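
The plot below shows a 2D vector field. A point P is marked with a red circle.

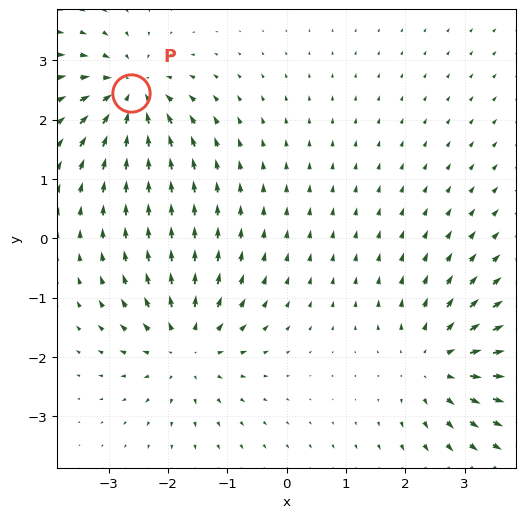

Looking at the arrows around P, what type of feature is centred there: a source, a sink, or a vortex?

sink

At P (-2.6, 2.4) the arrows converge inward. Divergence about -7, curl ≈0 — negative divergence with near-zero curl is a sink.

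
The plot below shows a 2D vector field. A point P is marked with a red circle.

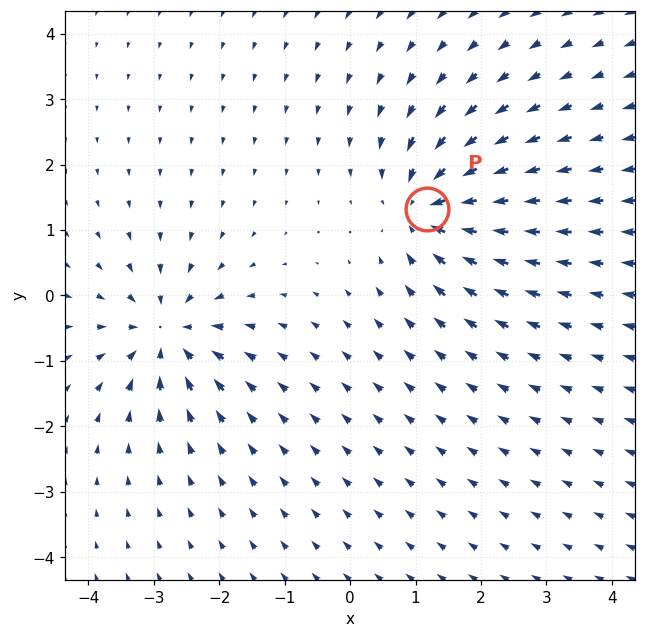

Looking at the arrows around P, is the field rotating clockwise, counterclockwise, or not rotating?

not rotating

Near P at (1.2, 1.3) the arrows show no circulation. The curl there is ≈0.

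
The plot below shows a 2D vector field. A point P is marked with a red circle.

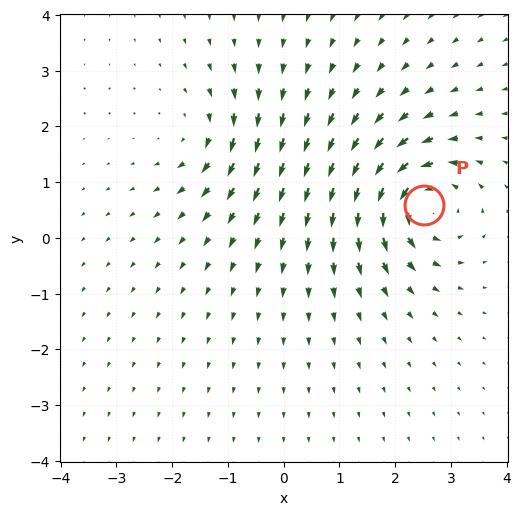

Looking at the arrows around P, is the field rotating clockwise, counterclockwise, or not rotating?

Near P at (2.5, 0.6) the arrows circulate counterclockwise. The curl (z-component) there is about +6; positive curl means counterclockwise rotation.

counterclockwise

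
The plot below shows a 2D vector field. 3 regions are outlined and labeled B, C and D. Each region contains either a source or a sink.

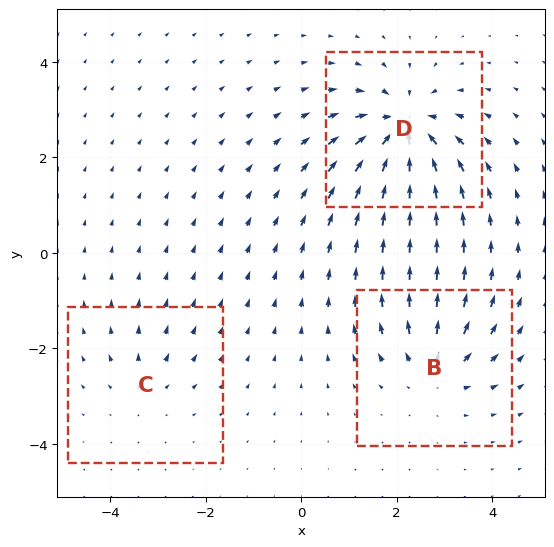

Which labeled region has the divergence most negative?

Divergence at each region's feature centre — B: about +4, C: about +2, D: about -6. Region D is most negative.

D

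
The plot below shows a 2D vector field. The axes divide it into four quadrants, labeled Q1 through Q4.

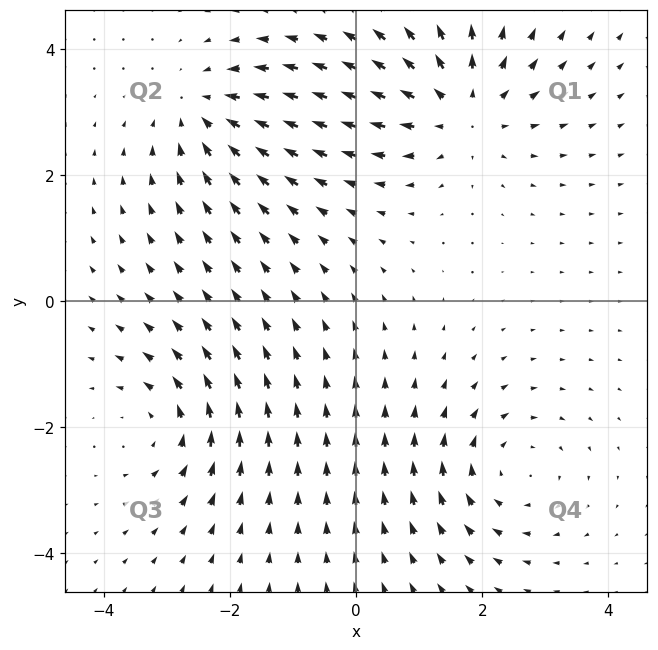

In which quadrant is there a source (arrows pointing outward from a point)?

Q1

The source sits at approximately (1.7, 3.0), which lies in quadrant Q1. The divergence there is about +4, positive as expected for a source.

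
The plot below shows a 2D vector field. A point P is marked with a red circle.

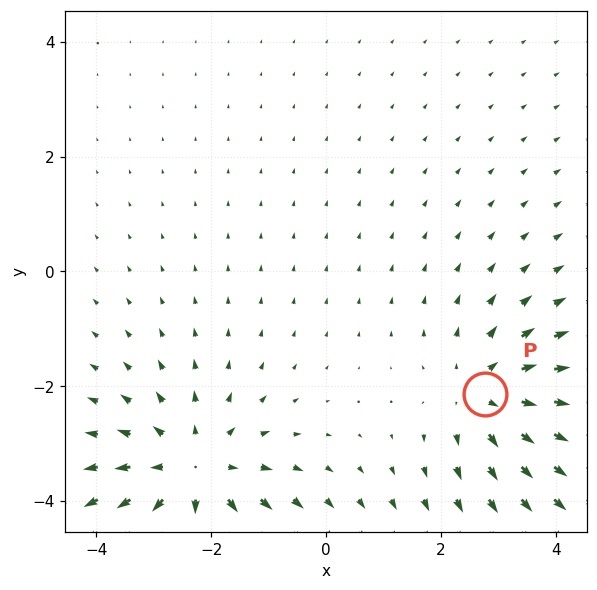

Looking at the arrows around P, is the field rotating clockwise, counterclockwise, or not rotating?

not rotating

Near P at (2.8, -2.1) the arrows show no circulation. The curl there is ≈0.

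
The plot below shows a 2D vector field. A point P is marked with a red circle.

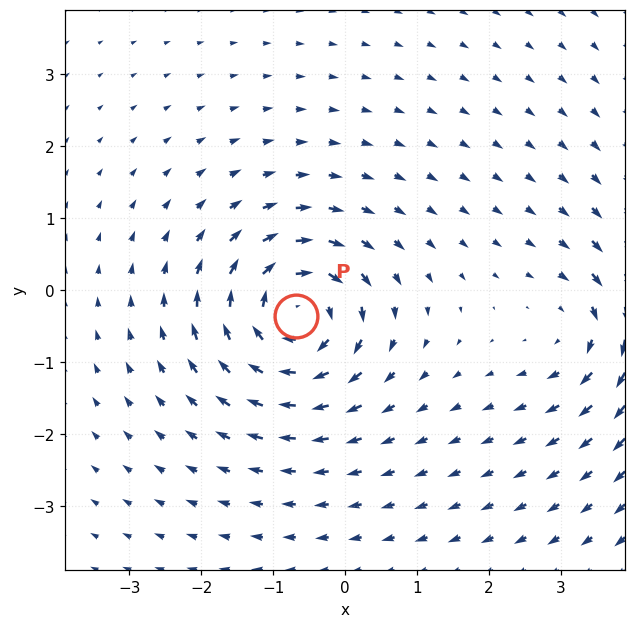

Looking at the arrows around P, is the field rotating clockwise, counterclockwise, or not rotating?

clockwise

Near P at (-0.7, -0.4) the arrows circulate clockwise. The curl (z-component) there is about -6; negative curl means clockwise rotation.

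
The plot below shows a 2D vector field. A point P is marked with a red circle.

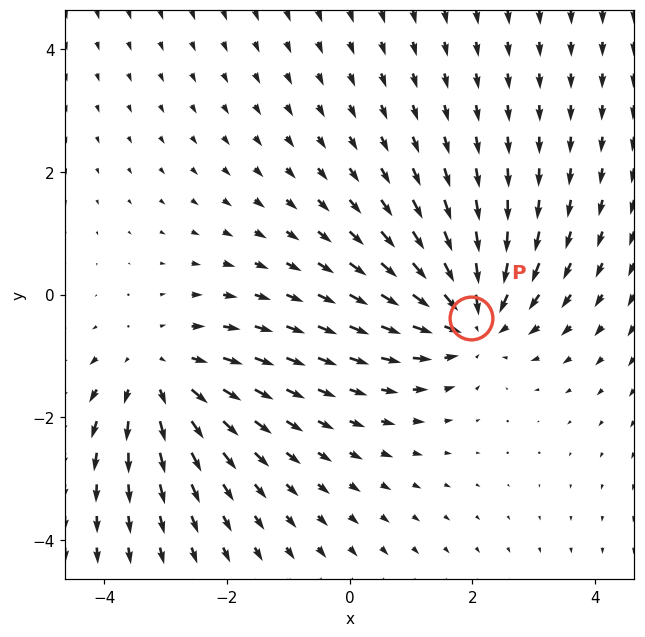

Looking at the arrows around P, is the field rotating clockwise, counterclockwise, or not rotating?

Near P at (2.0, -0.4) the arrows show no circulation. The curl there is ≈0.

not rotating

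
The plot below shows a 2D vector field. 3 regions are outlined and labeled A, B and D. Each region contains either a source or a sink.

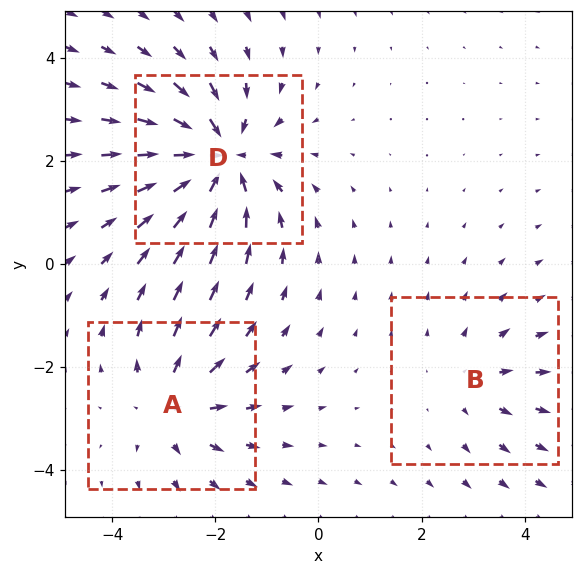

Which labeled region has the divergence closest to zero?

B

Divergence at each region's feature centre — A: about +3, B: about +2, D: about -5. Region B is closest to zero.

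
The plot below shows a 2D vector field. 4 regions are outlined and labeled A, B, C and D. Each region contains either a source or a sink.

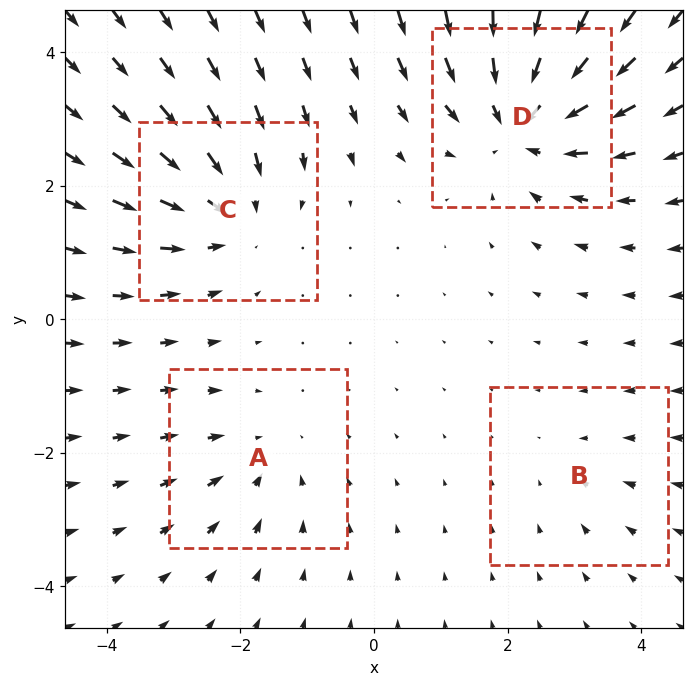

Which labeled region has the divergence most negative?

Divergence at each region's feature centre — A: about -3, B: about -2, C: about -4, D: about -6. Region D is most negative.

D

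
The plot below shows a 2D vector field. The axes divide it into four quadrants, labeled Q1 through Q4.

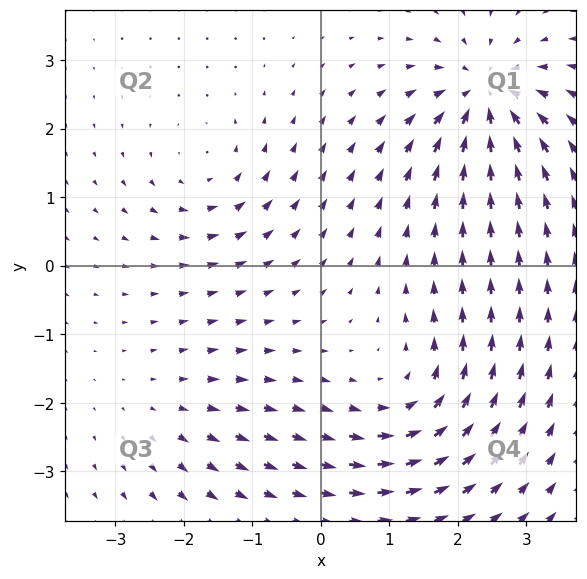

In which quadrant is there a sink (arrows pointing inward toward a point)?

The sink sits at approximately (2.4, 2.5), which lies in quadrant Q1. The divergence there is about -7, negative as expected for a sink.

Q1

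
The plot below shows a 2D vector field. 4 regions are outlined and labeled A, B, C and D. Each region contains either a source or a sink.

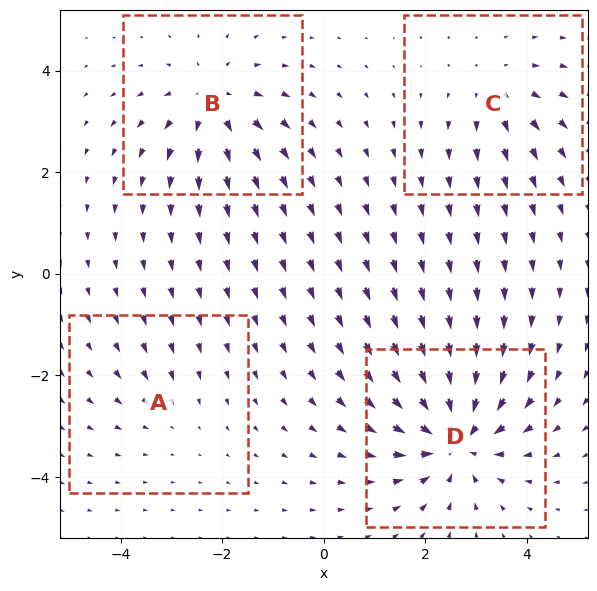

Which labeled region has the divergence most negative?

Divergence at each region's feature centre — A: about -2, B: about +5, C: about +3, D: about -7. Region D is most negative.

D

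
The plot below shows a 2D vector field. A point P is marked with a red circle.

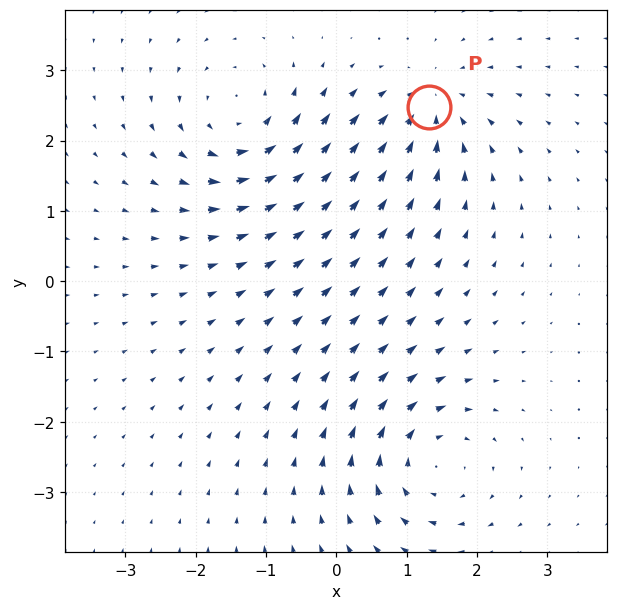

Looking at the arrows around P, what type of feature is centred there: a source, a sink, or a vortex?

At P (1.3, 2.5) the arrows converge inward. Divergence about -5, curl ≈0 — negative divergence with near-zero curl is a sink.

sink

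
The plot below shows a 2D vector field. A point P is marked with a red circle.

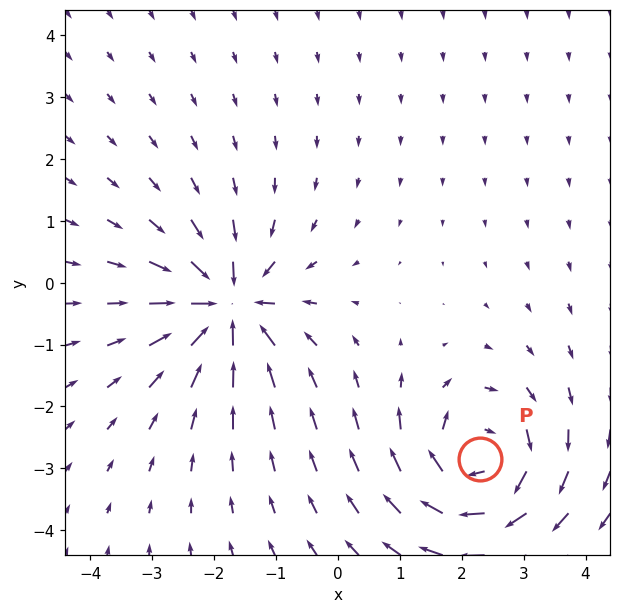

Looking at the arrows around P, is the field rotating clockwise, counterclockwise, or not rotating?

Near P at (2.3, -2.8) the arrows circulate clockwise. The curl (z-component) there is about -5; negative curl means clockwise rotation.

clockwise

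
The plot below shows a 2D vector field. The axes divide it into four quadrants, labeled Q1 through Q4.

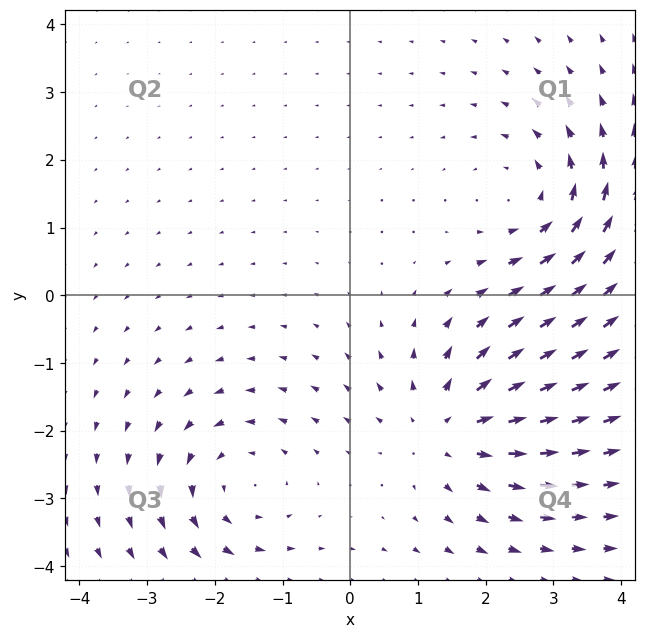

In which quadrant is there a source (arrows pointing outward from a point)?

Q4

The source sits at approximately (1.5, -2.0), which lies in quadrant Q4. The divergence there is about +4, positive as expected for a source.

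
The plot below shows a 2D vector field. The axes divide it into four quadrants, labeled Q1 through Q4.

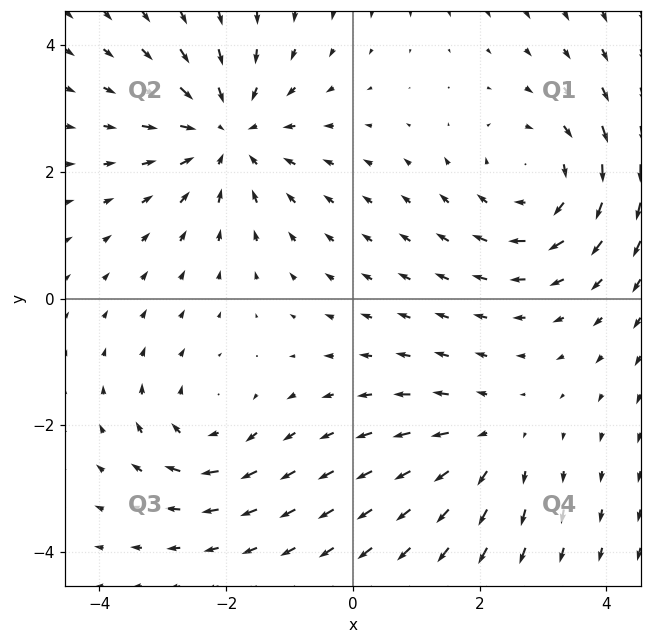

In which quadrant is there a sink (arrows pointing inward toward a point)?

The sink sits at approximately (-2.0, 2.6), which lies in quadrant Q2. The divergence there is about -4, negative as expected for a sink.

Q2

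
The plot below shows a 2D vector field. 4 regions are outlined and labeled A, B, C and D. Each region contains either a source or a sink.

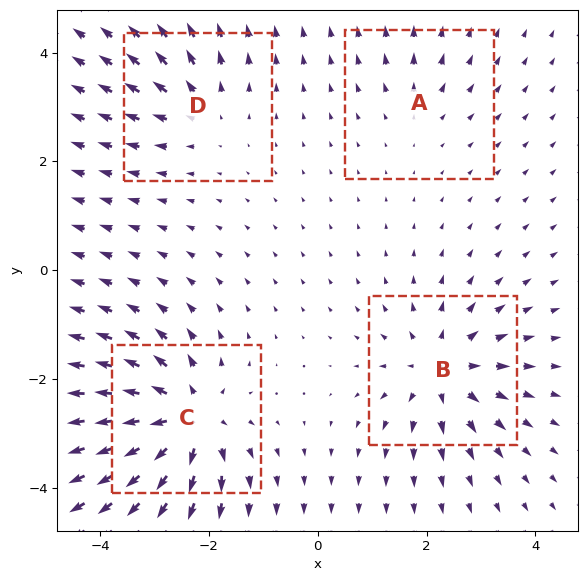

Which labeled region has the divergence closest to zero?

A

Divergence at each region's feature centre — A: about +2, B: about +6, C: about +8, D: about +4. Region A is closest to zero.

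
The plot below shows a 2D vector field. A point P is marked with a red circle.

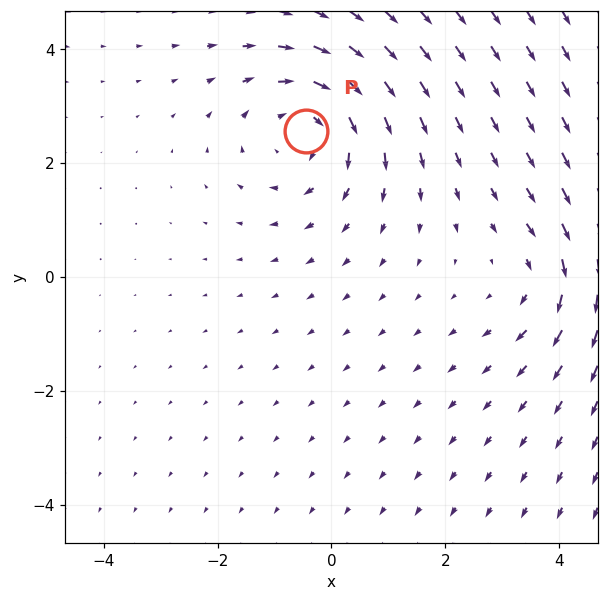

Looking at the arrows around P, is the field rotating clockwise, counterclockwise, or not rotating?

Near P at (-0.4, 2.6) the arrows circulate clockwise. The curl (z-component) there is about -4; negative curl means clockwise rotation.

clockwise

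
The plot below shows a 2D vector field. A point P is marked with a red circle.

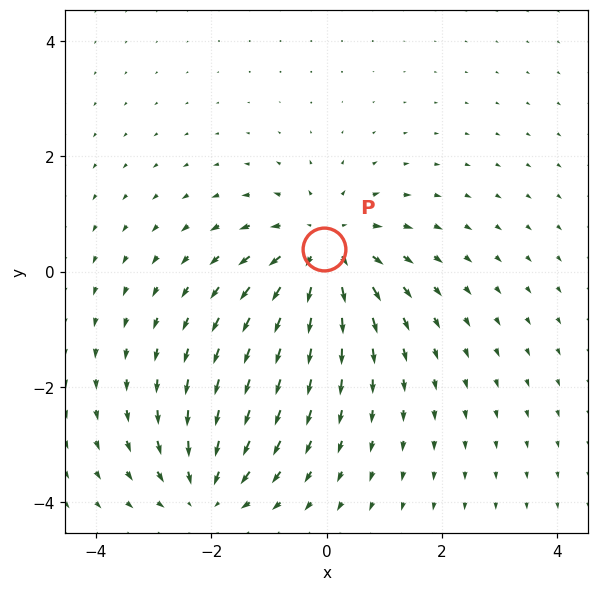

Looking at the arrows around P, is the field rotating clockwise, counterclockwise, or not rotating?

not rotating

Near P at (-0.0, 0.4) the arrows show no circulation. The curl there is ≈0.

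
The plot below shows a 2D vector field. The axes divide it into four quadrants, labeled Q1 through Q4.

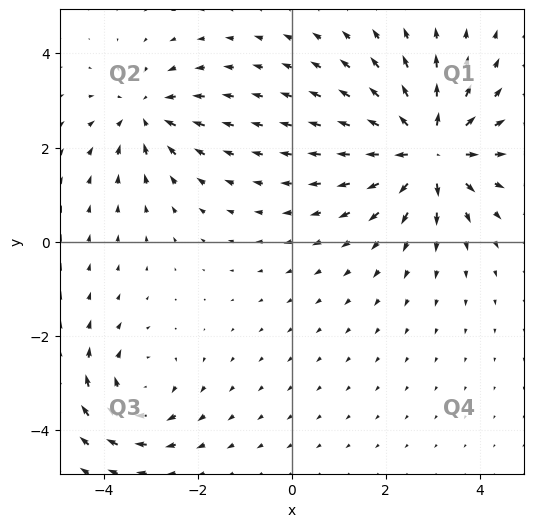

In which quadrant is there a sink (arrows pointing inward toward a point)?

The sink sits at approximately (-3.1, 2.7), which lies in quadrant Q2. The divergence there is about -3, negative as expected for a sink.

Q2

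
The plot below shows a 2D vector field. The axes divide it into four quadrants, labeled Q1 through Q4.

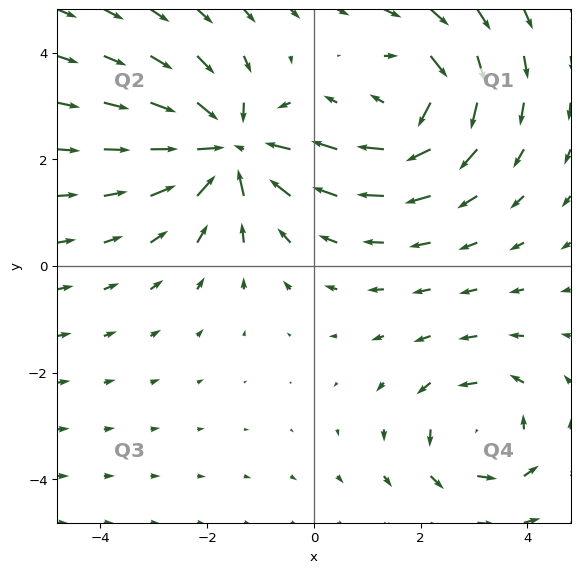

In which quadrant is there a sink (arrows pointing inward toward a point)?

The sink sits at approximately (-1.6, 2.2), which lies in quadrant Q2. The divergence there is about -5, negative as expected for a sink.

Q2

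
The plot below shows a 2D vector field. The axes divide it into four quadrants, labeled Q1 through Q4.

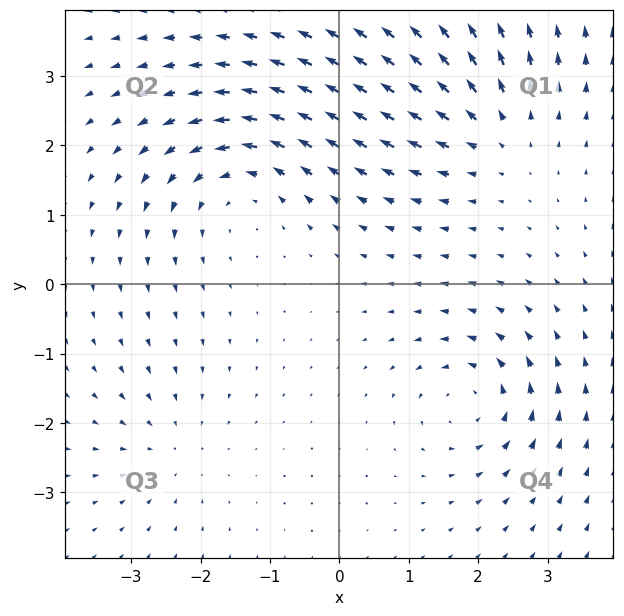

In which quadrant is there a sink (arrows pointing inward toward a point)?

The sink sits at approximately (-2.4, -2.3), which lies in quadrant Q3. The divergence there is about -3, negative as expected for a sink.

Q3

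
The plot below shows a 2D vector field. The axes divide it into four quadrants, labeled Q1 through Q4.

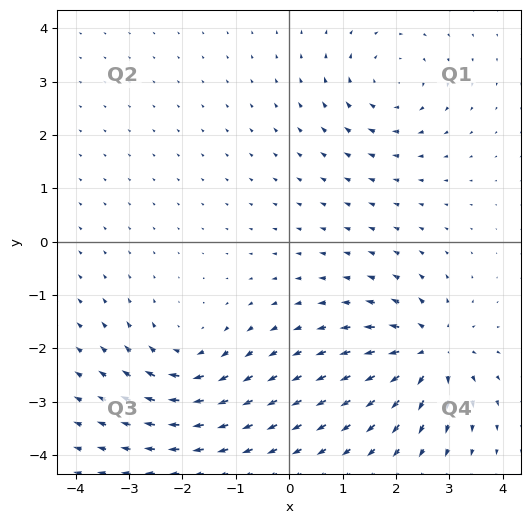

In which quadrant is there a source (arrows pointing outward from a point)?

The source sits at approximately (2.7, -2.1), which lies in quadrant Q4. The divergence there is about +6, positive as expected for a source.

Q4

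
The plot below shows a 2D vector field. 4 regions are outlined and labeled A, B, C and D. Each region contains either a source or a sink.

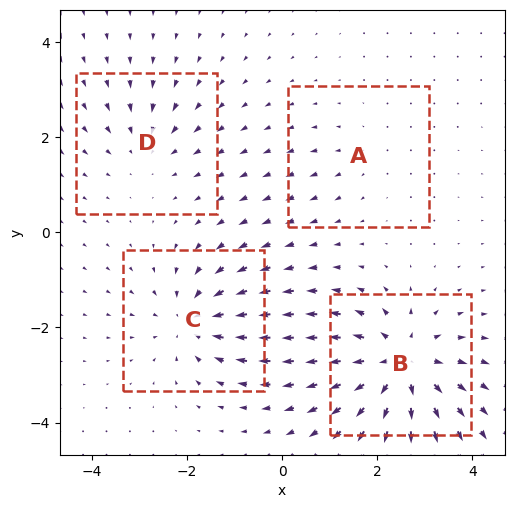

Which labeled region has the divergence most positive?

Divergence at each region's feature centre — A: about +2, B: about +7, C: about -5, D: about -3. Region B is most positive.

B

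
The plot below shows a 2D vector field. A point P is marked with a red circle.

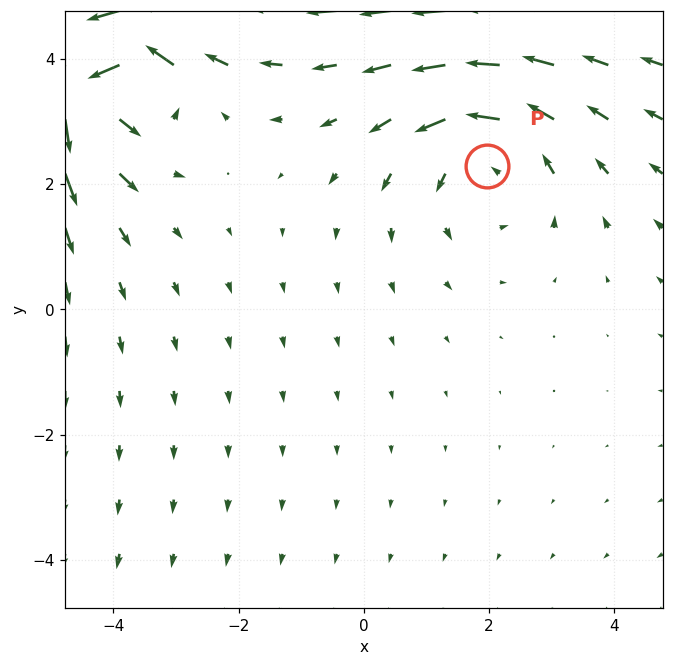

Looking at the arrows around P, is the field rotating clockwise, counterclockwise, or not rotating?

counterclockwise

Near P at (2.0, 2.3) the arrows circulate counterclockwise. The curl (z-component) there is about +2; positive curl means counterclockwise rotation.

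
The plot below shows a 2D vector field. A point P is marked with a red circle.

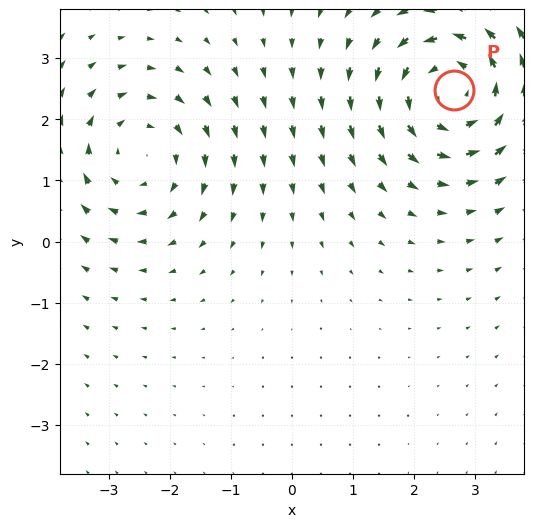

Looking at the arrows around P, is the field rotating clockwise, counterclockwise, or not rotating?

Near P at (2.6, 2.5) the arrows circulate counterclockwise. The curl (z-component) there is about +3; positive curl means counterclockwise rotation.

counterclockwise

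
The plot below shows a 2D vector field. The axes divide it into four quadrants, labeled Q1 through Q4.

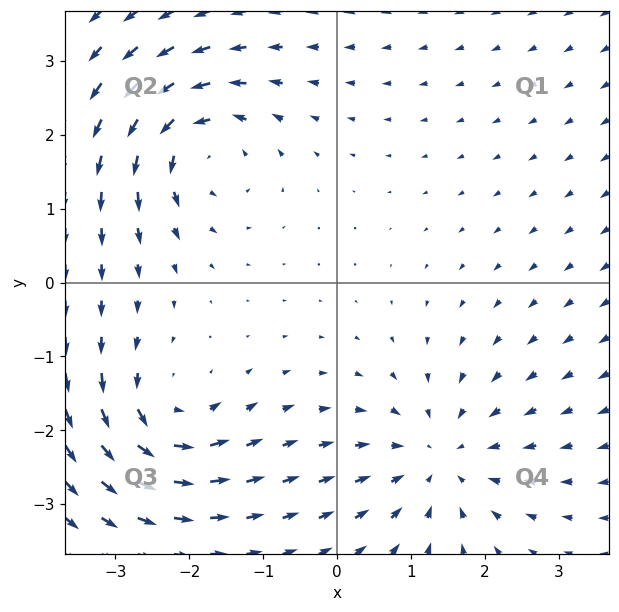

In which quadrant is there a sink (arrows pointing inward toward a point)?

Q4

The sink sits at approximately (1.4, -2.4), which lies in quadrant Q4. The divergence there is about -4, negative as expected for a sink.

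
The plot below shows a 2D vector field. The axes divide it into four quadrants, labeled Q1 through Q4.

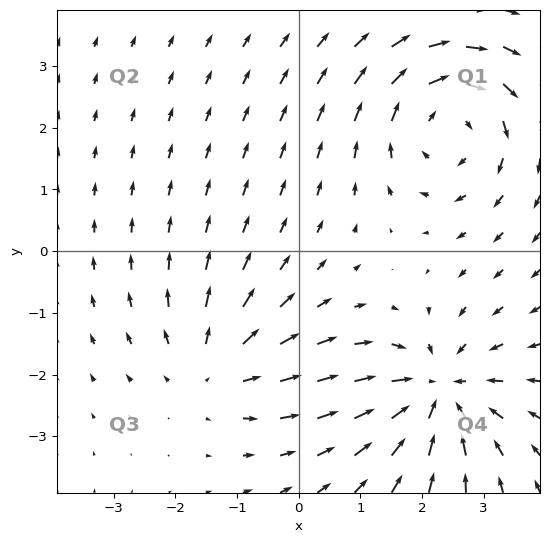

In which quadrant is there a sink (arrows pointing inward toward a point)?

The sink sits at approximately (2.2, -2.3), which lies in quadrant Q4. The divergence there is about -4, negative as expected for a sink.

Q4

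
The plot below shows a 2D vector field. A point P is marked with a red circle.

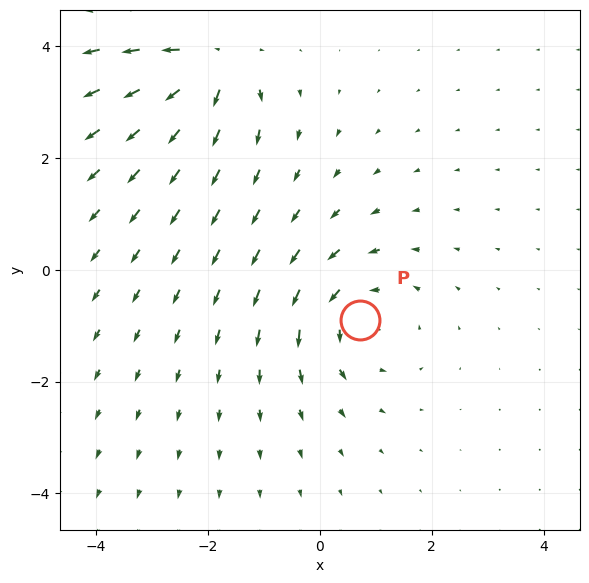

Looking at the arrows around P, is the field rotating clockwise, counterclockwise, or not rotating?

counterclockwise

Near P at (0.7, -0.9) the arrows circulate counterclockwise. The curl (z-component) there is about +4; positive curl means counterclockwise rotation.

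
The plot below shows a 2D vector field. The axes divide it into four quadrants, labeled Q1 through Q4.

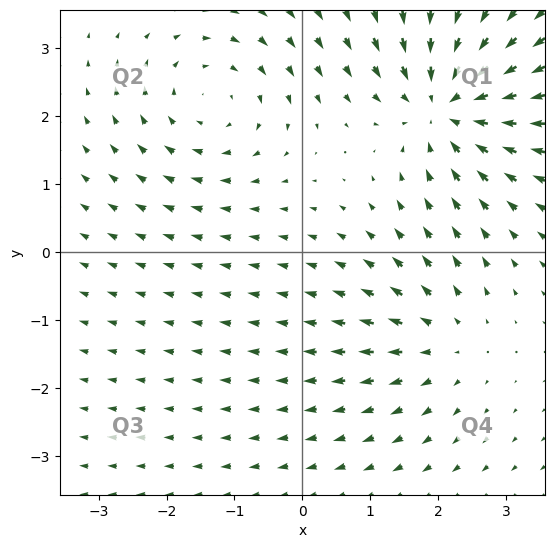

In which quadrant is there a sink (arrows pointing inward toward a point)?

Q1

The sink sits at approximately (2.1, 2.2), which lies in quadrant Q1. The divergence there is about -5, negative as expected for a sink.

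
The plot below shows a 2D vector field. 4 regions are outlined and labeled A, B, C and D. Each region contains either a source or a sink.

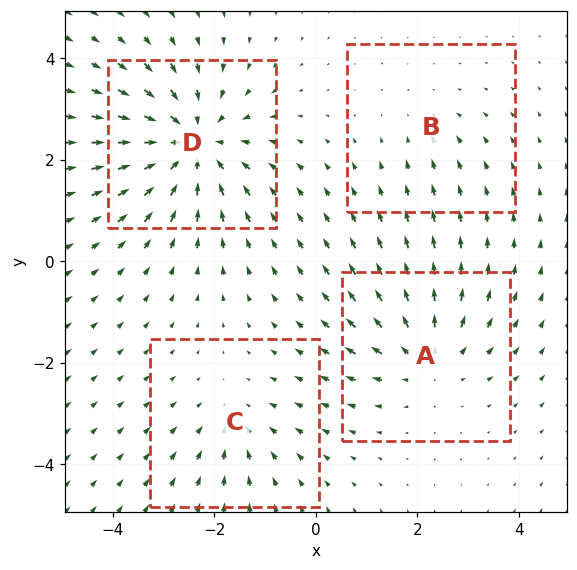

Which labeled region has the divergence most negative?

Divergence at each region's feature centre — A: about +4, B: about -2, C: about -3, D: about -6. Region D is most negative.

D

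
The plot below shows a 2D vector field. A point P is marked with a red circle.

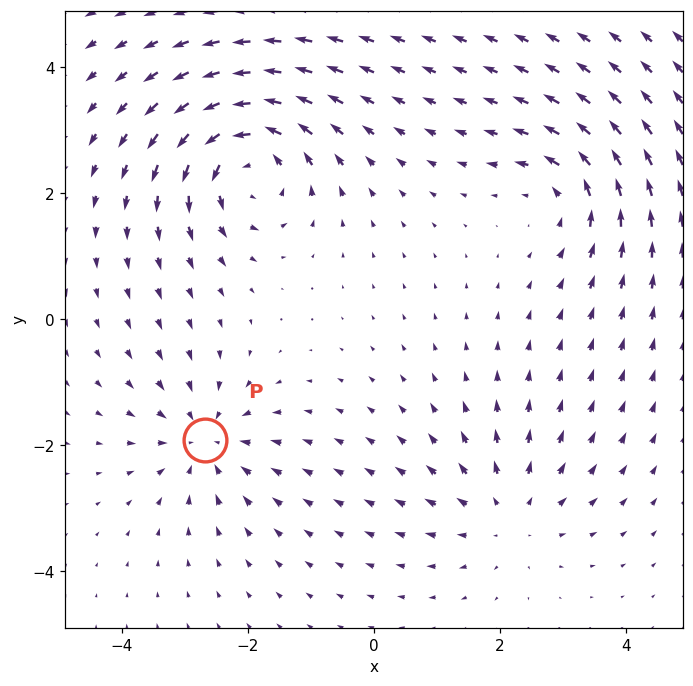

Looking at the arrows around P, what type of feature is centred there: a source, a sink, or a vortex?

At P (-2.7, -1.9) the arrows converge inward. Divergence about -4, curl ≈0 — negative divergence with near-zero curl is a sink.

sink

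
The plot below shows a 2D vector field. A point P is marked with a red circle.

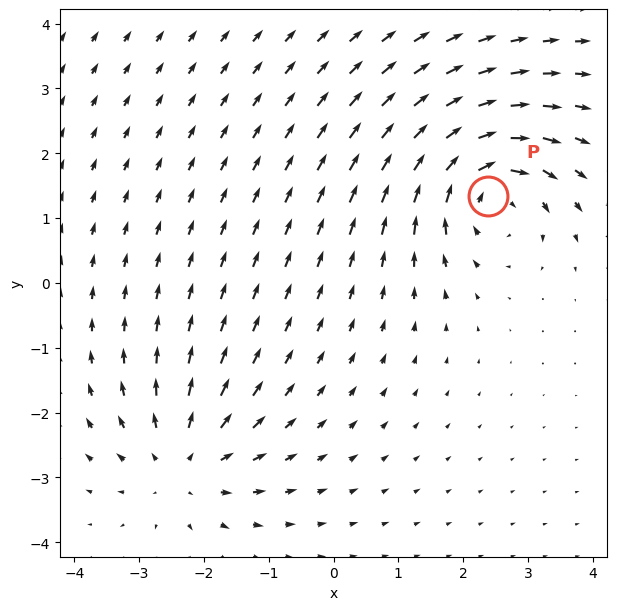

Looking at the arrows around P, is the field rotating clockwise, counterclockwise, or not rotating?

Near P at (2.4, 1.3) the arrows circulate clockwise. The curl (z-component) there is about -5; negative curl means clockwise rotation.

clockwise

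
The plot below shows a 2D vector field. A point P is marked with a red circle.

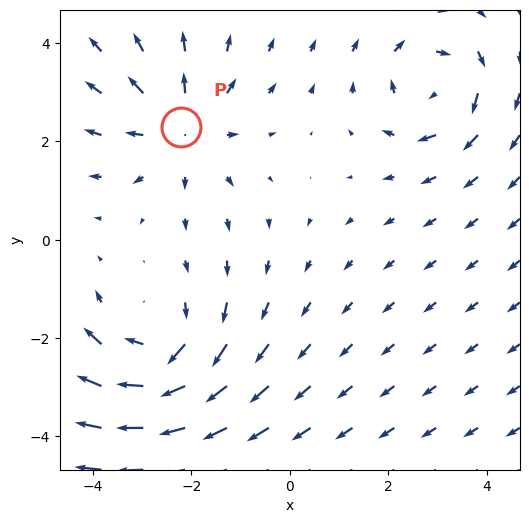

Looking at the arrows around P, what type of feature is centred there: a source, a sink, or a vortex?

At P (-2.2, 2.3) the arrows spread outward. Divergence about +3, curl ≈0 — positive divergence with near-zero curl is a source.

source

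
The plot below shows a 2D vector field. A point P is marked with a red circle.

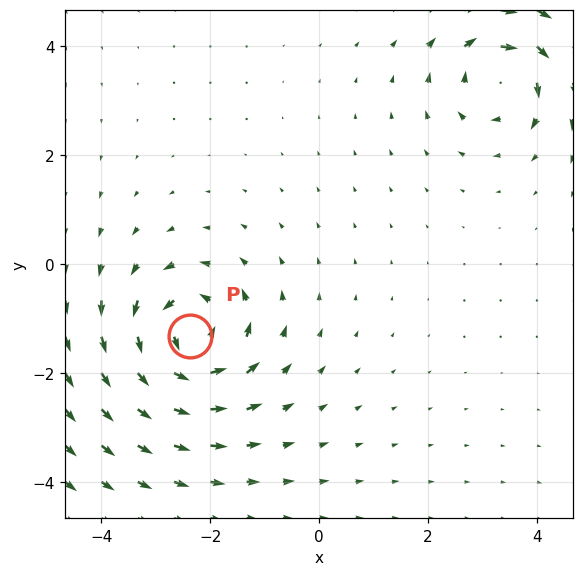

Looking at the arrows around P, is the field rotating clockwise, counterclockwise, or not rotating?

Near P at (-2.4, -1.3) the arrows circulate counterclockwise. The curl (z-component) there is about +5; positive curl means counterclockwise rotation.

counterclockwise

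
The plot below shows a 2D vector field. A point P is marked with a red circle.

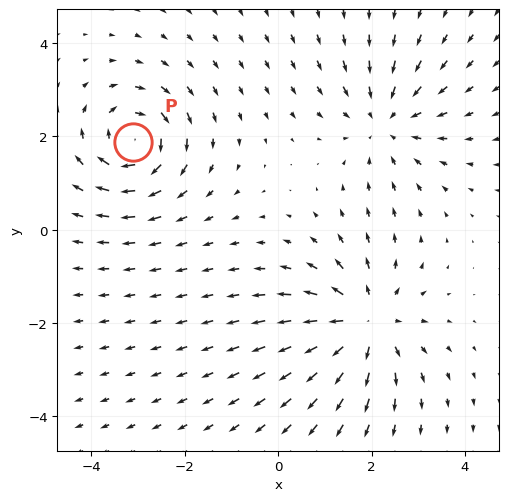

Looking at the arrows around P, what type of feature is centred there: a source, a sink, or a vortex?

At P (-3.1, 1.9) the arrows circulate clockwise. Divergence ≈0, curl about -6 — near-zero divergence with nonzero curl is a vortex.

vortex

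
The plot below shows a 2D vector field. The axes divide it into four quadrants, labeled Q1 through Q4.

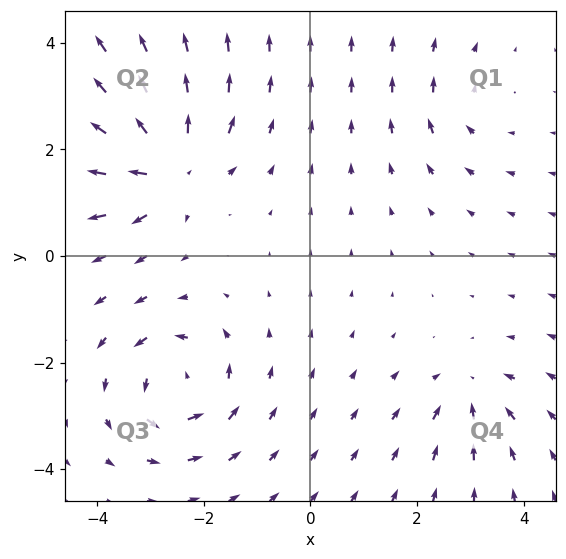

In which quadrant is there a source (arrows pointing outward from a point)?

Q2

The source sits at approximately (-2.6, 1.6), which lies in quadrant Q2. The divergence there is about +6, positive as expected for a source.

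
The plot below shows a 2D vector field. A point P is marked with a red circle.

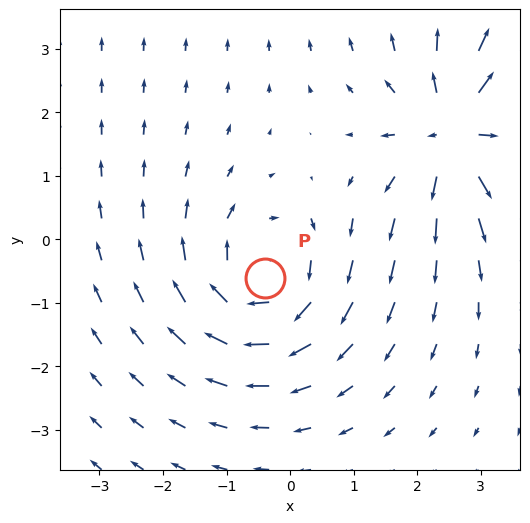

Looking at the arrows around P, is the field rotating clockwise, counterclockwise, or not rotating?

Near P at (-0.4, -0.6) the arrows circulate clockwise. The curl (z-component) there is about -3; negative curl means clockwise rotation.

clockwise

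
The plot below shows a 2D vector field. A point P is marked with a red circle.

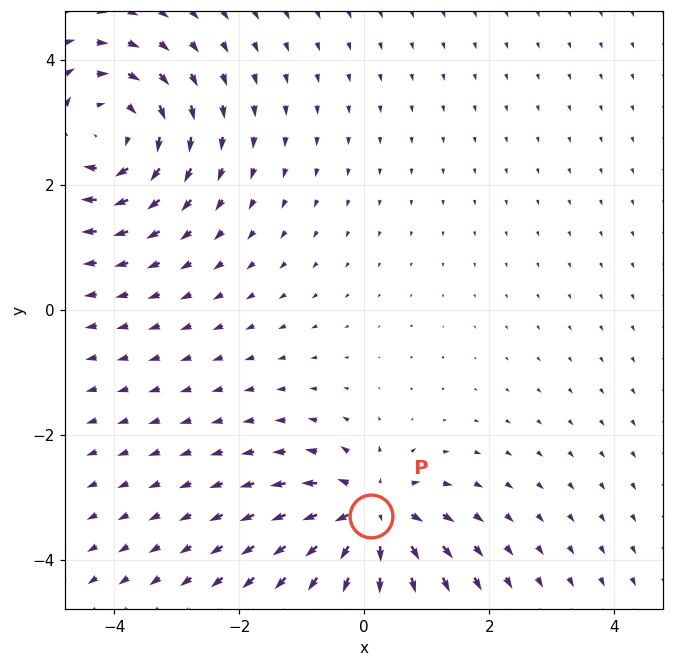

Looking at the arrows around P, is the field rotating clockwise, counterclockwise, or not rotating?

not rotating

Near P at (0.1, -3.3) the arrows show no circulation. The curl there is ≈0.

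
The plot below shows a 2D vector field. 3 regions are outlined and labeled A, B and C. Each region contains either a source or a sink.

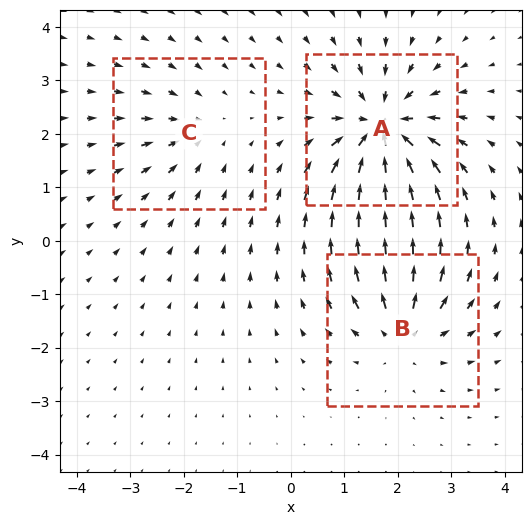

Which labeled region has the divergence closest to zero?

Divergence at each region's feature centre — A: about -5, B: about +4, C: about -2. Region C is closest to zero.

C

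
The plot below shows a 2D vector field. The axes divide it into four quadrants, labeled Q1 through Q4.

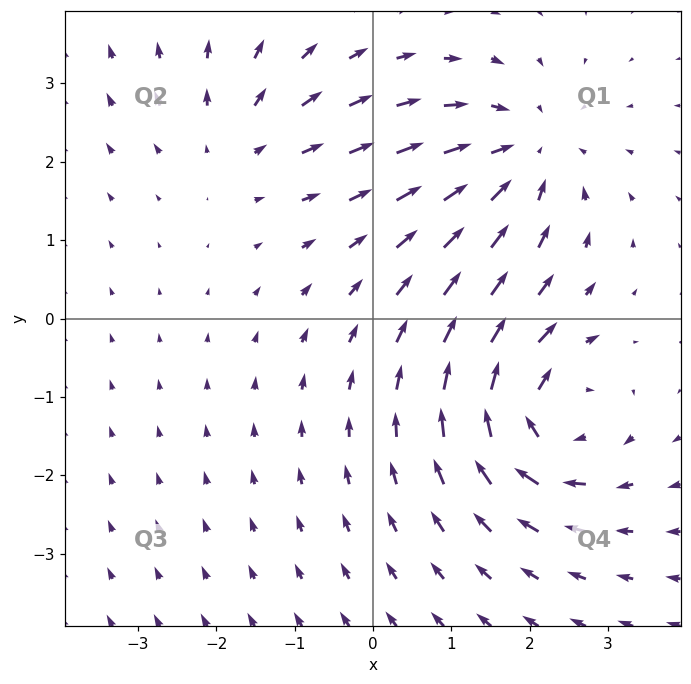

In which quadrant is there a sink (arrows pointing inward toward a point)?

Q1

The sink sits at approximately (1.9, 2.1), which lies in quadrant Q1. The divergence there is about -4, negative as expected for a sink.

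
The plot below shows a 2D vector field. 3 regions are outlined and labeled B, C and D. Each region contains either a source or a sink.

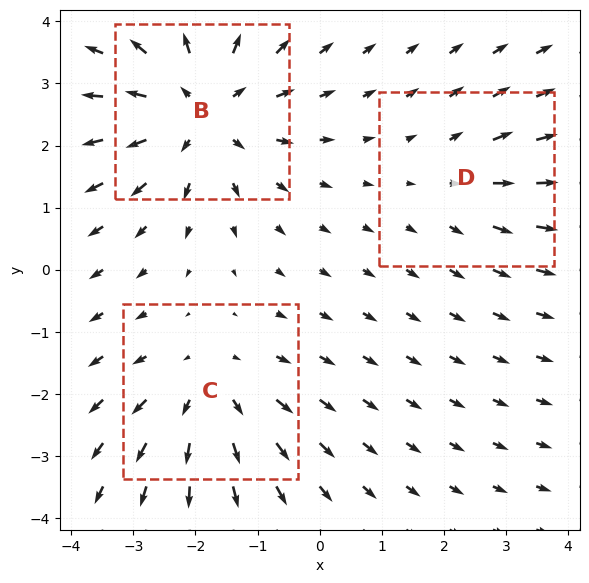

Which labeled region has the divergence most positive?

Divergence at each region's feature centre — B: about +4, C: about +3, D: about +2. Region B is most positive.

B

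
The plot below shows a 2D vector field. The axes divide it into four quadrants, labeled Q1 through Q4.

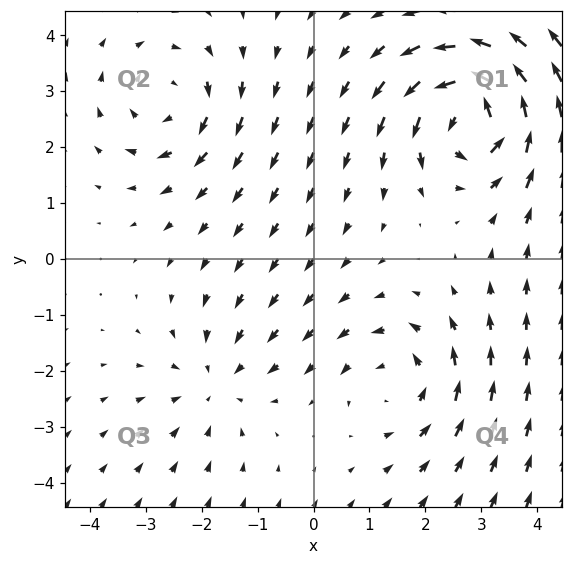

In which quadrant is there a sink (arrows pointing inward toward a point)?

Q3

The sink sits at approximately (-1.7, -2.2), which lies in quadrant Q3. The divergence there is about -2, negative as expected for a sink.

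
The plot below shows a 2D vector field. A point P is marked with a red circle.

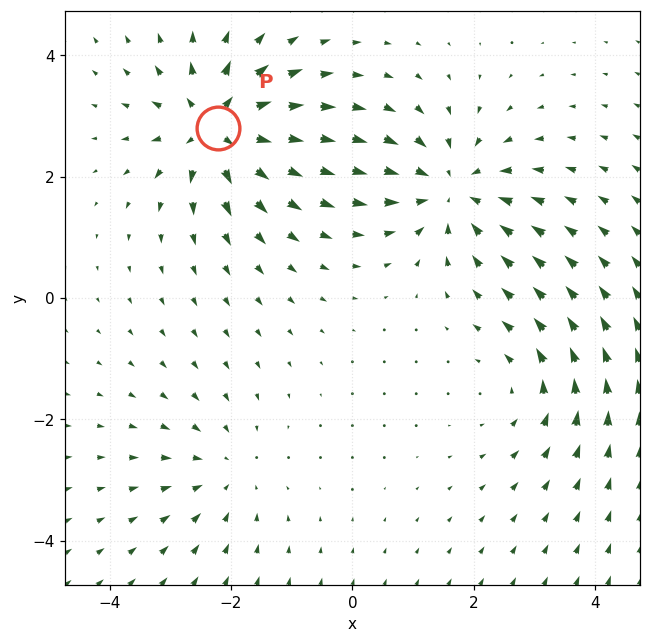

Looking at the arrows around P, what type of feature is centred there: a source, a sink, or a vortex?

At P (-2.2, 2.8) the arrows spread outward. Divergence about +6, curl ≈0 — positive divergence with near-zero curl is a source.

source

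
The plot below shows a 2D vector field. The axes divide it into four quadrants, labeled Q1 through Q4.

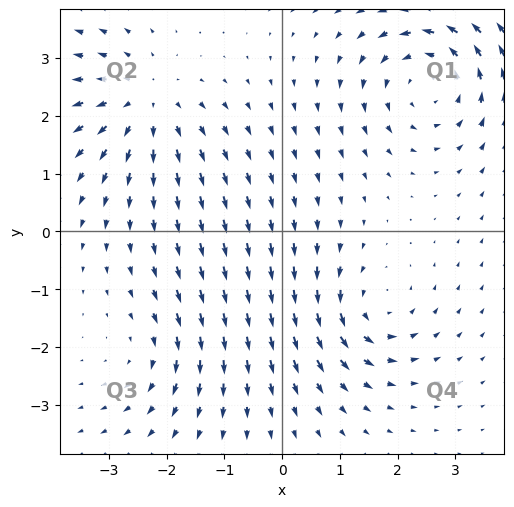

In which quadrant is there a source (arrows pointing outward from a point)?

Q2

The source sits at approximately (-2.4, 2.2), which lies in quadrant Q2. The divergence there is about +4, positive as expected for a source.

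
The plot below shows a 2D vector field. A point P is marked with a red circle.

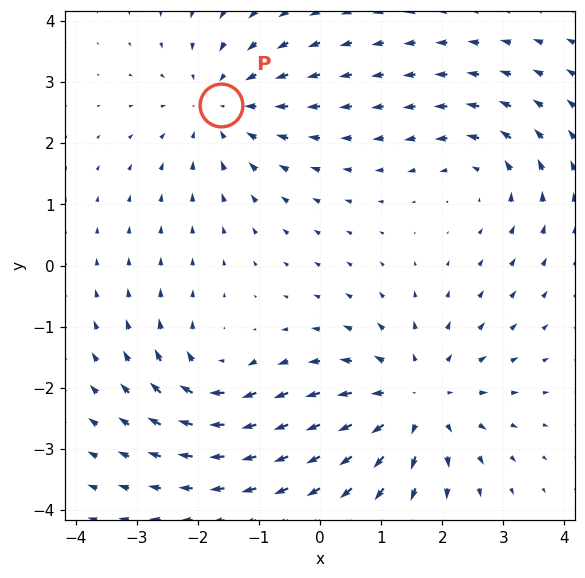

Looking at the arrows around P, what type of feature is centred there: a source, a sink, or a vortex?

sink

At P (-1.6, 2.6) the arrows converge inward. Divergence about -3, curl ≈0 — negative divergence with near-zero curl is a sink.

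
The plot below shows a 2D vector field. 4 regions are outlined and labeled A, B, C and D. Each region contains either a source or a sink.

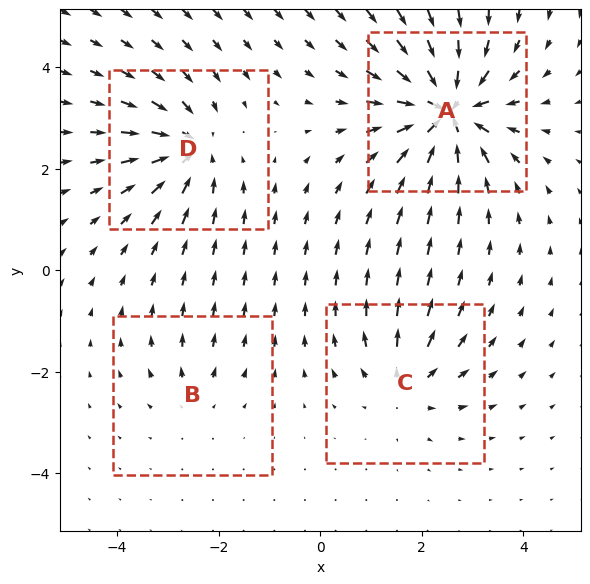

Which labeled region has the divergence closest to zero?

B

Divergence at each region's feature centre — A: about -9, B: about +2, C: about +4, D: about -6. Region B is closest to zero.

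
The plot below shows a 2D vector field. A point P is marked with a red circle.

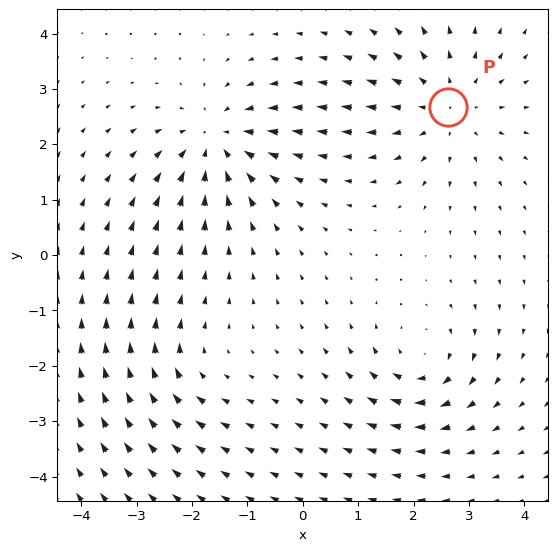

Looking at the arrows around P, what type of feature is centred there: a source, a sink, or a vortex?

At P (2.6, 2.7) the arrows spread outward. Divergence about +4, curl ≈0 — positive divergence with near-zero curl is a source.

source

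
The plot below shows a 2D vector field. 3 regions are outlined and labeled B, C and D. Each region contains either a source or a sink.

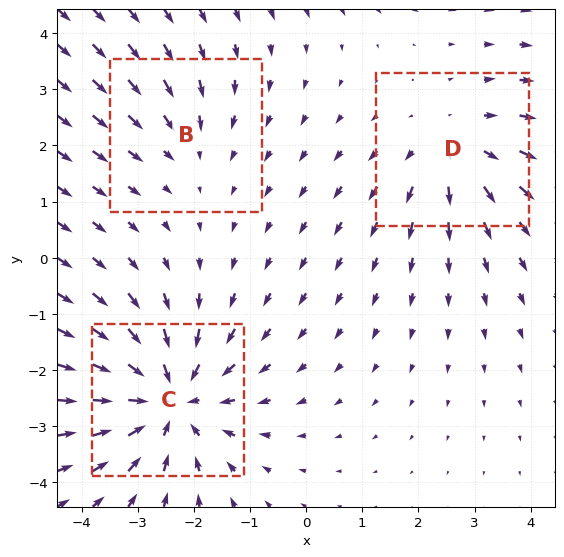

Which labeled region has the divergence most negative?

C

Divergence at each region's feature centre — B: about -2, C: about -4, D: about +3. Region C is most negative.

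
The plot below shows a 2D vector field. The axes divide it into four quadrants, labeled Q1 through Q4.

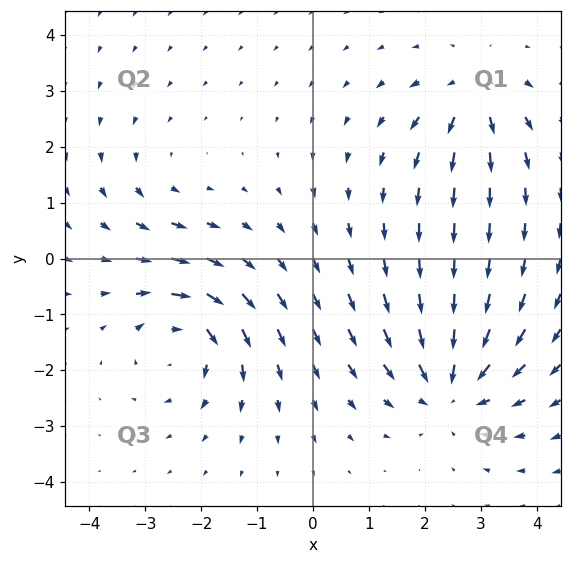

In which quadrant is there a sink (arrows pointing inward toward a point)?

The sink sits at approximately (2.5, -2.3), which lies in quadrant Q4. The divergence there is about -5, negative as expected for a sink.

Q4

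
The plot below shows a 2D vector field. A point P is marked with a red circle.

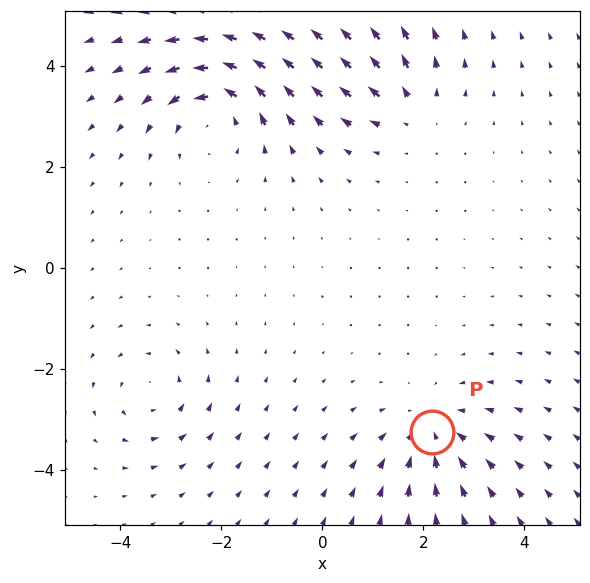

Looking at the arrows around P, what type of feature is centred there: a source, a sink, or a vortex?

sink

At P (2.2, -3.2) the arrows converge inward. Divergence about -3, curl ≈0 — negative divergence with near-zero curl is a sink.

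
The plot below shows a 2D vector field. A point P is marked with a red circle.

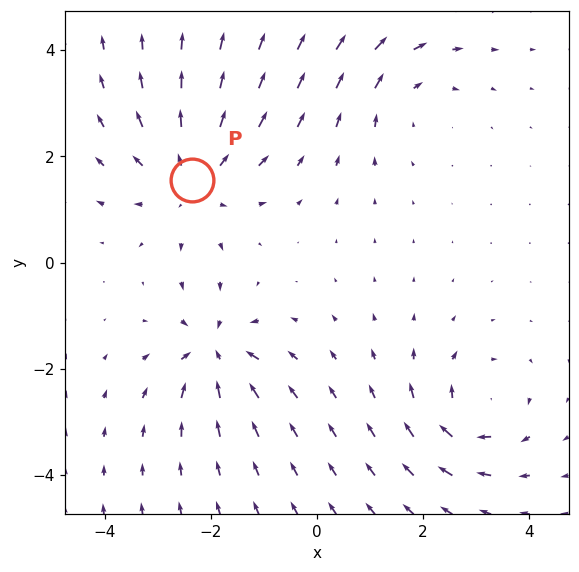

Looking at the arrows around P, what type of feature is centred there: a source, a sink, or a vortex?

source

At P (-2.4, 1.6) the arrows spread outward. Divergence about +4, curl ≈0 — positive divergence with near-zero curl is a source.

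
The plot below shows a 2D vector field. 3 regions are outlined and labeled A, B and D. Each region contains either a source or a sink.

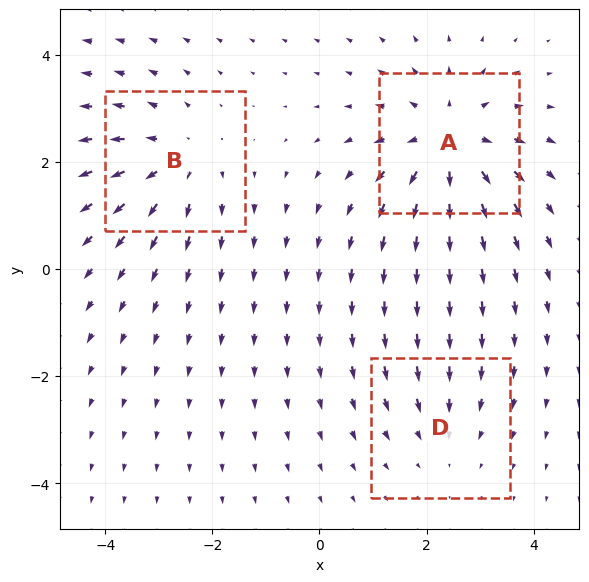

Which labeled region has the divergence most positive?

A

Divergence at each region's feature centre — A: about +4, B: about +3, D: about -2. Region A is most positive.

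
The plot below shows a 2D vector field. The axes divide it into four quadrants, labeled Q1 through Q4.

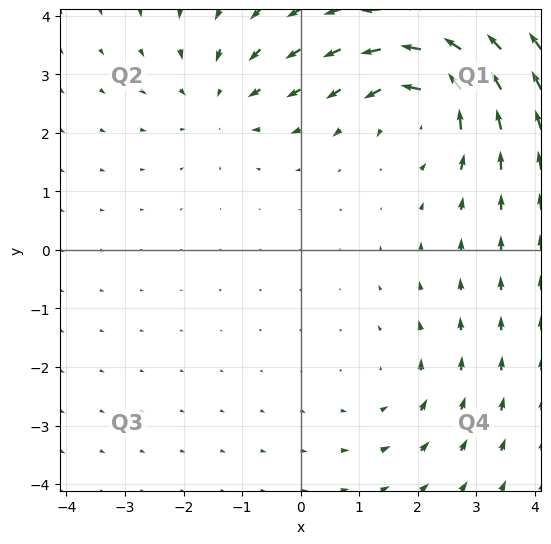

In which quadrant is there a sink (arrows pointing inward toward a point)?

The sink sits at approximately (-1.3, 2.6), which lies in quadrant Q2. The divergence there is about -3, negative as expected for a sink.

Q2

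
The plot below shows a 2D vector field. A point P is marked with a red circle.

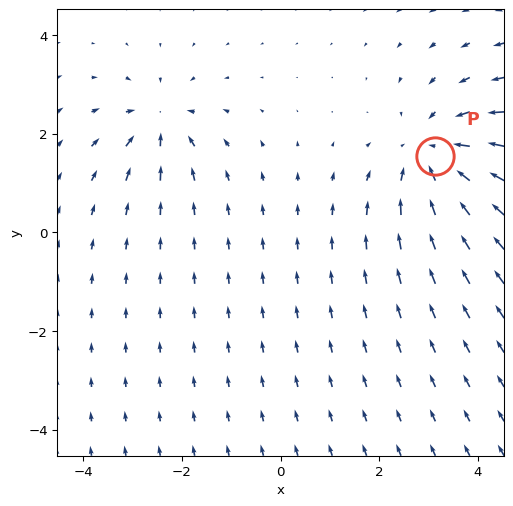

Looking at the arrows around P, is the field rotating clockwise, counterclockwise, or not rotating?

Near P at (3.1, 1.6) the arrows show no circulation. The curl there is ≈0.

not rotating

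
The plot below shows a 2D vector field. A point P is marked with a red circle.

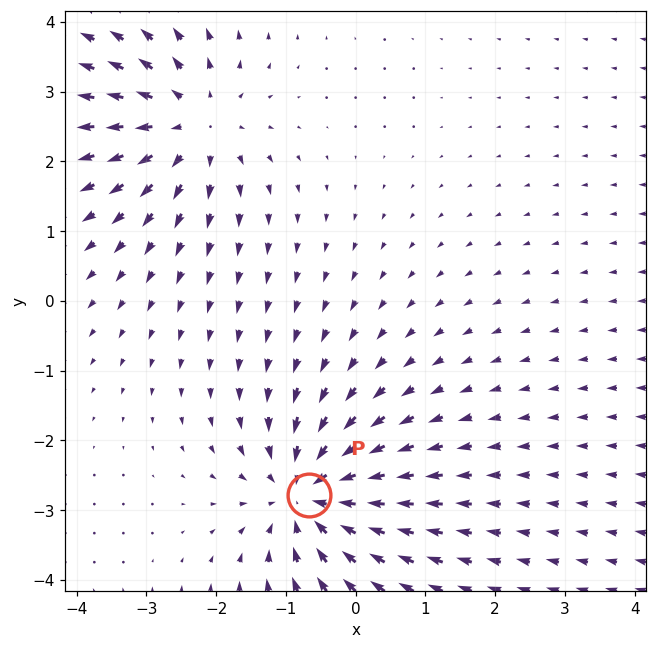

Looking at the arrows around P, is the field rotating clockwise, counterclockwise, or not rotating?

not rotating

Near P at (-0.7, -2.8) the arrows show no circulation. The curl there is ≈0.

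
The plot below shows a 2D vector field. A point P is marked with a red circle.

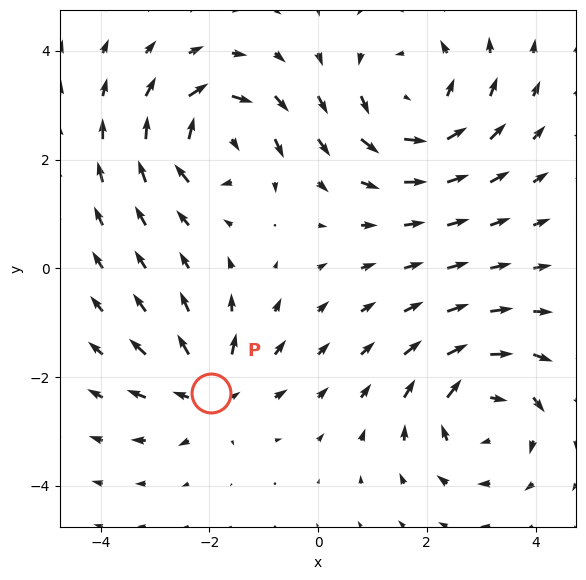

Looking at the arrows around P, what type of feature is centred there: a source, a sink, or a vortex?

source

At P (-2.0, -2.3) the arrows spread outward. Divergence about +4, curl ≈0 — positive divergence with near-zero curl is a source.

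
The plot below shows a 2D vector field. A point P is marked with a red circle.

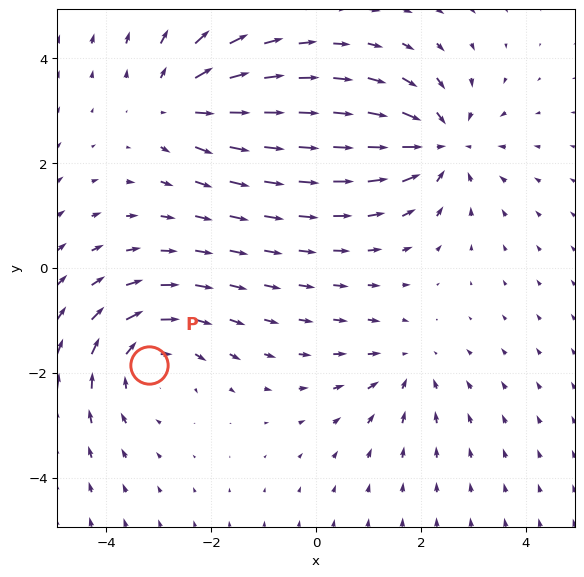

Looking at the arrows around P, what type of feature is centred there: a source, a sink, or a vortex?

vortex

At P (-3.2, -1.9) the arrows circulate clockwise. Divergence ≈0, curl about -4 — near-zero divergence with nonzero curl is a vortex.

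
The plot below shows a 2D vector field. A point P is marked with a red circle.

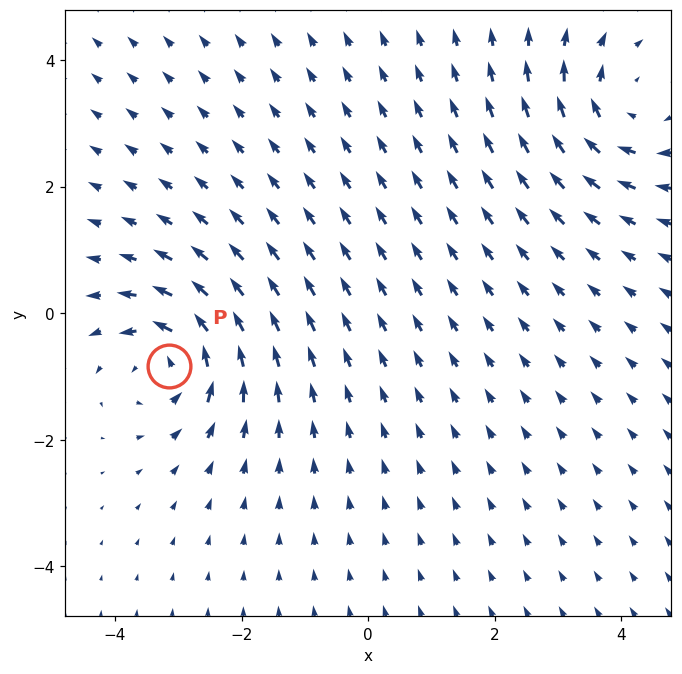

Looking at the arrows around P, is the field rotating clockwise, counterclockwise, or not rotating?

counterclockwise

Near P at (-3.1, -0.8) the arrows circulate counterclockwise. The curl (z-component) there is about +7; positive curl means counterclockwise rotation.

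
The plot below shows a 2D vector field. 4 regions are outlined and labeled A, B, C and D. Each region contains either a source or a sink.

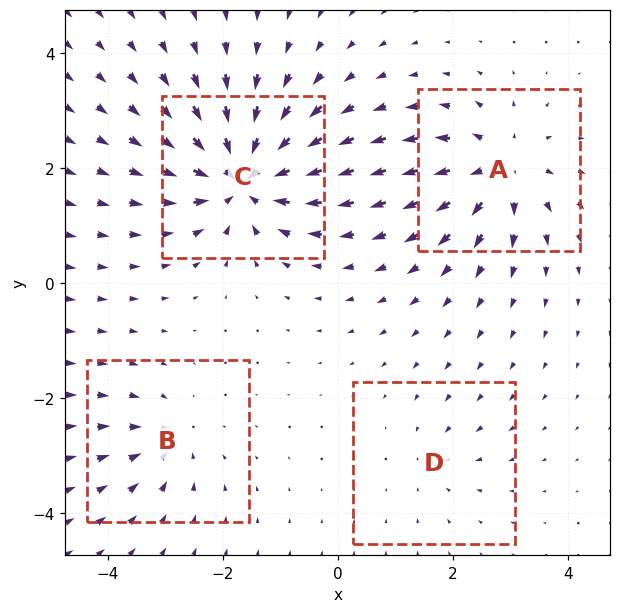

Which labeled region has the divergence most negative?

Divergence at each region's feature centre — A: about +6, B: about -4, C: about -8, D: about -2. Region C is most negative.

C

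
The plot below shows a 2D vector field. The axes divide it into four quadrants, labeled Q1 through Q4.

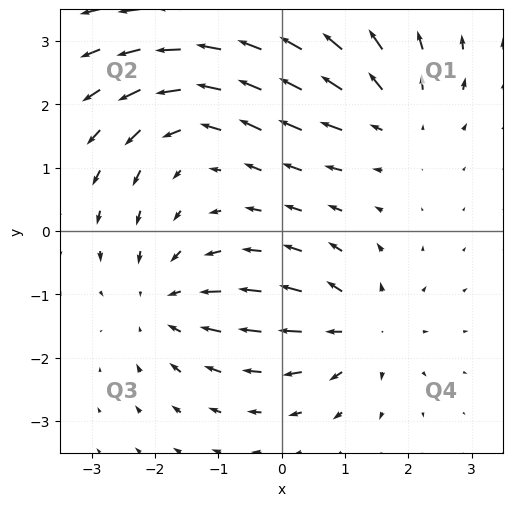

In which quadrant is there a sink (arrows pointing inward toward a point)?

Q3

The sink sits at approximately (-1.8, -1.1), which lies in quadrant Q3. The divergence there is about -4, negative as expected for a sink.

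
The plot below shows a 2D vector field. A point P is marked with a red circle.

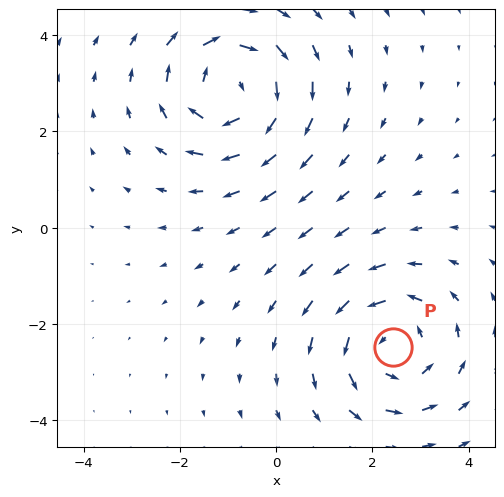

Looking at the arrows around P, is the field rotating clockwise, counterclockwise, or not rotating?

counterclockwise

Near P at (2.4, -2.5) the arrows circulate counterclockwise. The curl (z-component) there is about +3; positive curl means counterclockwise rotation.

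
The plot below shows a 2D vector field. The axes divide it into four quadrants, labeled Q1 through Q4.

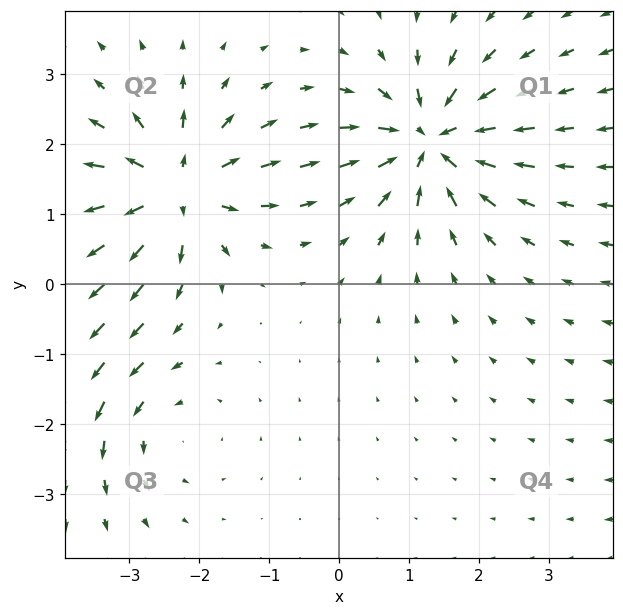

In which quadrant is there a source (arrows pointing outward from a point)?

The source sits at approximately (-2.3, 1.4), which lies in quadrant Q2. The divergence there is about +5, positive as expected for a source.

Q2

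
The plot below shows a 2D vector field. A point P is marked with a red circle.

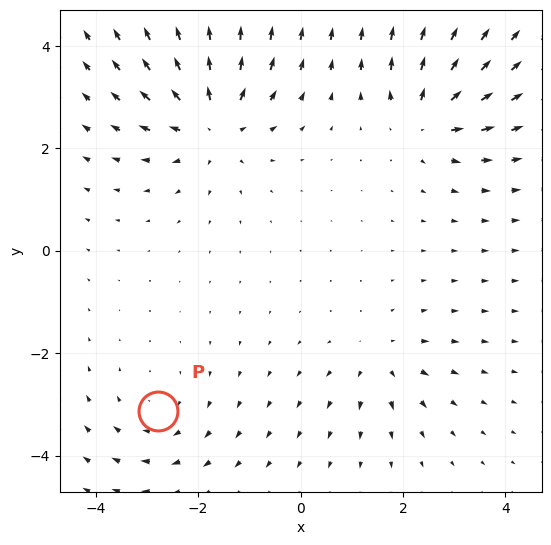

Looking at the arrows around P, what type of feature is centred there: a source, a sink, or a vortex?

At P (-2.8, -3.1) the arrows circulate clockwise. Divergence ≈0, curl about -3 — near-zero divergence with nonzero curl is a vortex.

vortex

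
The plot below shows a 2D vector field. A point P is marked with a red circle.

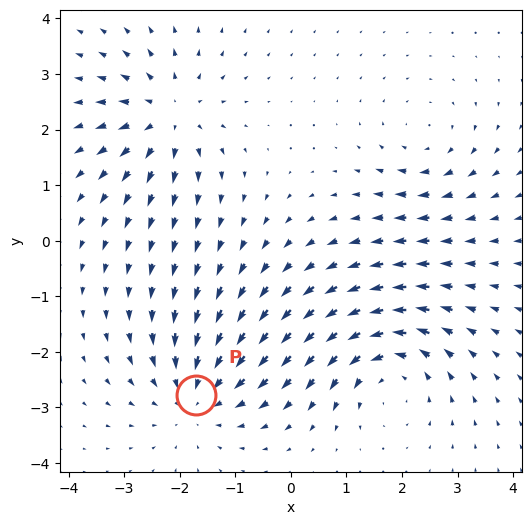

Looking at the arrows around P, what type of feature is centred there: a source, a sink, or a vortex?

sink

At P (-1.7, -2.8) the arrows converge inward. Divergence about -4, curl ≈0 — negative divergence with near-zero curl is a sink.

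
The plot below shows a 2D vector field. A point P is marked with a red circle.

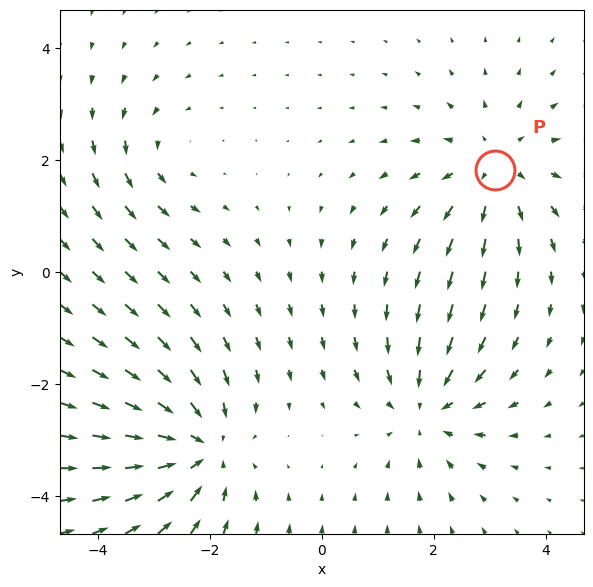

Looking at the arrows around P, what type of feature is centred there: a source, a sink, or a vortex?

source

At P (3.1, 1.8) the arrows spread outward. Divergence about +4, curl ≈0 — positive divergence with near-zero curl is a source.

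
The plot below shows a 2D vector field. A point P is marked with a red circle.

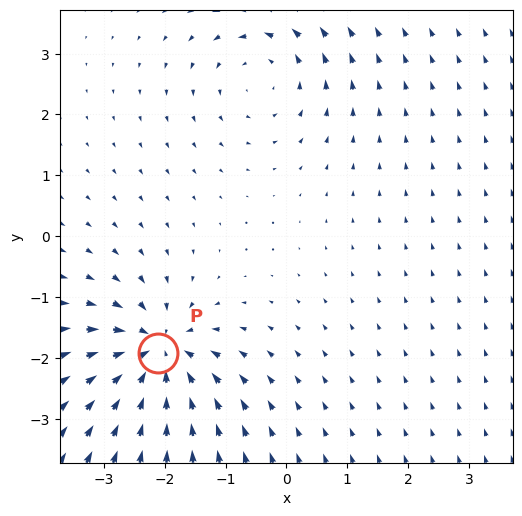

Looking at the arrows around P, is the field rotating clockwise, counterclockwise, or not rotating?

not rotating

Near P at (-2.1, -1.9) the arrows show no circulation. The curl there is ≈0.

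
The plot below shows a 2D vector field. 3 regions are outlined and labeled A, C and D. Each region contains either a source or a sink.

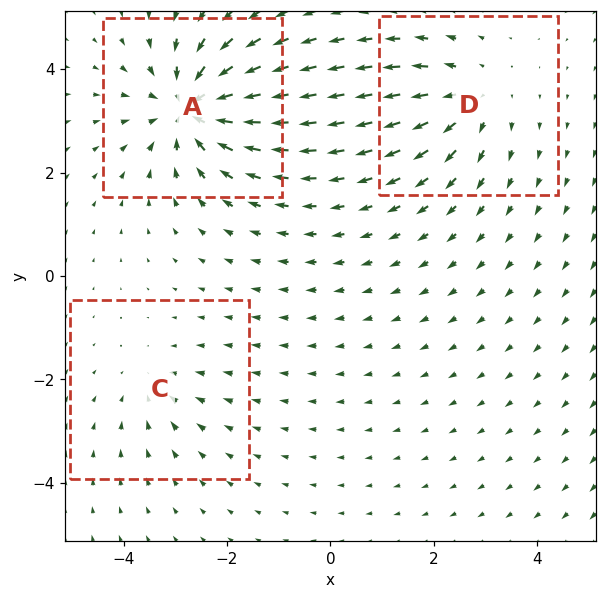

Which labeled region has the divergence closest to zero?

C

Divergence at each region's feature centre — A: about -5, C: about -2, D: about +3. Region C is closest to zero.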